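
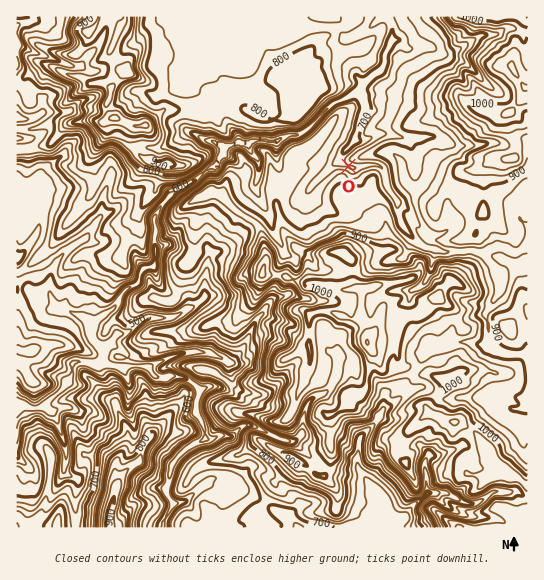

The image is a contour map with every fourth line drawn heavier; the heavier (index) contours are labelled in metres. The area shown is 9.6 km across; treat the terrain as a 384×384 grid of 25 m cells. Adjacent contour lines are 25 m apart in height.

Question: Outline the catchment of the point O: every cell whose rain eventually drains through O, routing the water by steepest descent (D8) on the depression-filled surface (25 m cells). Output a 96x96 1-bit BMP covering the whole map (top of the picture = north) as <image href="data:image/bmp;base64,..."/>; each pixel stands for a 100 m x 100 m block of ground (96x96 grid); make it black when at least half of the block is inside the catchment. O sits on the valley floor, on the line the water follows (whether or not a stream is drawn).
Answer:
<image width="96" height="96" href="data:image/bmp;base64,Qk2+BAAAAAAAAD4AAAAoAAAAYAAAAGAAAAABAAEAAAAAAIAEAAATCwAAEwsAAAIAAAAAAAAA////AAAAAAAAAAAAAAAAAAAAAAAAAAAAAAAAAAAAAAAAAAAAAAAAAAAAAAAAAAAAAAAAAAAAAAAAAAAAAAAAAAAAAAAAAAAAAAAAAAAAAAAAAAAAAAAAAAAAAAAAAAAAAAAAAAAAAAAAAAAAAAAAAAAAAAEAAAAAAAAAAAAAAAMAAAAAAAAAAAAAAA8AAAAAAAAAAAAAAB8AAAAAAAAAAAAAAD8AAAAAAAAAAAAAAH8AAAAAAAAAAAAAAH8AAAAAAAAAAAAAAP8AAAAAAAAAAAAAAf8AAAAAAAAAAAAAA/8AAAAAAAAAAAAAB/8AAAAAAAAAAAAAD/8AAAAAAAAAAAAA//8AAAAAAAAAAAAD//8AAAAAAAAAAAAH//8AAAAAAAAAAAAD//8AAAAAAAAAAAAB//8AAAAAAAAAAAAB//8AAAAAAAAAAAAA//8AAAAAAAAAAAAA//8AAAAAAAAAAAAD//8AAAAAAAAAAAA///8AAAAAAAAAAAD///8AAAAAAAAAAAH///8AAAAAAAAAAAH///8AAAAAAAAAAAH///8AAAAAAAAAAD////8AAAAAAAAAAD////8AAAAAAAAAAD////8AAAAAAAAAAH////8AAAAAAAAAAH////8AAAAAAAAAAH////8AAAAAAAAAAH////8AAAAAAAAAAH////8AAAAAAAAAAH////8AAAAAAAAAAH////8AAAAAAAAAAH////8AAAAAAAAAAf////8AAAAAAAAAAf////8AAAAAAAAAAf////8AAAAAAAAAAf////8AAAAAAAAAAf////8AAAAAAAAAAf////8AAAAAAAAAAf////8AAAAAAAAAAP////8AAAAAAAAAAH////8AAAAAAAAAAH////8AAAAAAAAAAH////8AAAAAAAAAAH////8AAAAAAAAAAH////8AAAAAAAAAAP////8AAAAAAAAAAf////8AAAAAAAAAA/////8AAAAAAAAAB//x//8AAAAAAAAAB//g//8AAAAAAAAAB//Af/8AAAAAAAAAB/+AP/8AAAAAAAAAB/+AP/8AAAAAAAAAB/+AH/8AAAAAAAAAA/8AA/8AAAAAAAAAA/8AAH8AAAAAAAAAAH8AAAcAAAAAAAAAAAAAAAMAAAAAAAAAAAAAAAMAAAAAAAAAAAAAAAMAAAAAAAAAAAAAAAcAAAAAAAAAAAAAAAcAAAAAAAAAAAAAAAcAAAAAAAAAAAAAAAcAAAAAAAAAAAAAAAcAAAAAAAAAAAAAAAcAAAAAAAAAAAAAAAMAAAAAAAAAAAAAAAEAAAAAAAAAAAAAAAEAAAAAAAAAAAAAAAAAAAAAAAAAAAAAAAAAAAAAAAAAAAAAAAAAAAAAAAAAAAAAAAAAAAAAAAAAAAAAAAAAAAAAAAAAAAAAAAAAAAAAAAAAAAAAAAAAAAAAAAAAAAAAAAAAAAAAAAAAAAAAAAAAAAAAAAAAAAAAAAAAAAAAAAAAAAAAAAAAAAAAAAAAAAAAAAAAAAAAAAAAAAAAAAAAAAAAAAAAAAAAAAA="/>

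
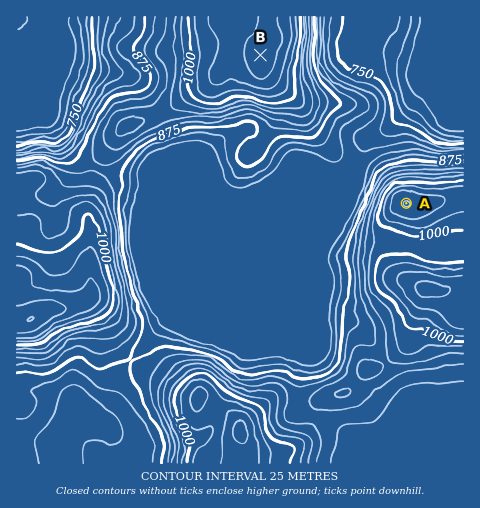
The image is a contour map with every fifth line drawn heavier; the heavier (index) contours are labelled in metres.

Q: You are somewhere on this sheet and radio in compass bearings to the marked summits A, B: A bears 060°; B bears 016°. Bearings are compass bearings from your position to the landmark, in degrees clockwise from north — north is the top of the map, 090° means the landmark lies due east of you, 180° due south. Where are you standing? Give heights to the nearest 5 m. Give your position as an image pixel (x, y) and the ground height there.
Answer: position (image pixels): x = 181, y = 334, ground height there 820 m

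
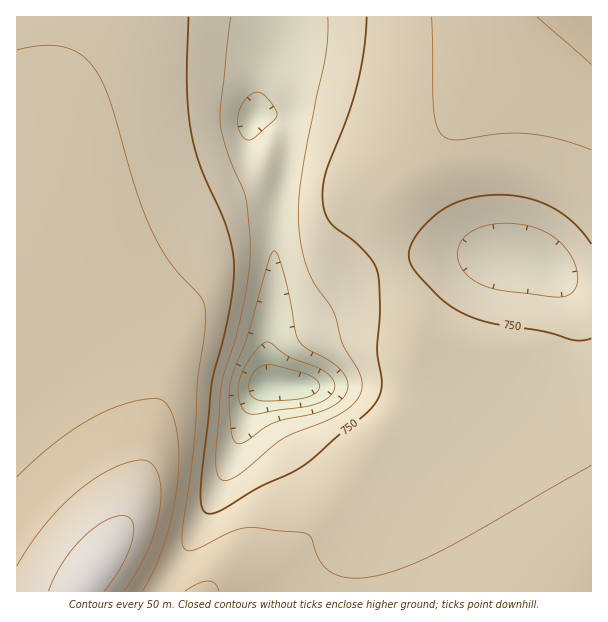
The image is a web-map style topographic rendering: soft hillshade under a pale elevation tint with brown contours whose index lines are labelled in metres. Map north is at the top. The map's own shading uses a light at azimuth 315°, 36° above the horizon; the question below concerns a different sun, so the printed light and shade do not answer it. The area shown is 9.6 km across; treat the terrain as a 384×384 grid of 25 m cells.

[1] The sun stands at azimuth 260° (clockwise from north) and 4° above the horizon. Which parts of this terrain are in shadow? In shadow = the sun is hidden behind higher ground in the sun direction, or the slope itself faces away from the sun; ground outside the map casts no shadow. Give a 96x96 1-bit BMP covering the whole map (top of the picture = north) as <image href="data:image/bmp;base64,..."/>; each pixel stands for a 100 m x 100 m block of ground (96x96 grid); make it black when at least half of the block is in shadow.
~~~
<image width="96" height="96" href="data:image/bmp;base64,Qk2+BAAAAAAAAD4AAAAoAAAAYAAAAGAAAAABAAEAAAAAAIAEAAATCwAAEwsAAAIAAAAAAAAA////AAAAAAAAA/4AAAAAAAAAAAAAAf/AAAAAAAAAAAAAAf/4AAAAAAAAAAAAAP/+AAAAAAAAAAAAAP//AAAAAAAAAAAAAH//wAAAAAAAAAAAAH//4AAAAAAAAAAAAD//8AAAAAAAAAAAAB///AAAAAAAAAAAAB///gAAAAAAAAAAAA///wAAAAAAAAAAAA///4AAAAAAAAAAAAf//8AAAAAAAAAAAAf//+AAAAAAAAAAAAf///AAAAAAAAAAAAP///AAAAAAAAAAAAP///gAAAAAAAAAAAP///wAAAAAAAAAAAH///wAAAAAAAAAAAH///wAAAAAAAAAAAH///4AAAAAAAAAAAD///4AAAAAAAAAAAD///4AAAAAAAAAAAD///8AAAAAAAAAAAD///8AAAAAAAAAAAB///8AAAAAAAAAAAB///+AAAAAAAAAAAB////AAAAAAAAAAAA////gAAAAAAAAAAA////wAAAAAAAAAAA////4AAAAAAAAAAAf///8AAAAAAAAAAAf///+AAAAAAAAAAAf///+AAAAAAAAAAAf///+AAAAAAAAAAAP///+AAAAAAAAAAAP///8AAAAAAAAAAAP///8AAAAAAAAAAAH///4AAAAAAAAAAAH///gAAAAAAAAAAAD///gAAAAAAAAAAAD///AAAAAAAAAAAAB//+AAAAAAAAAAAAB//+AAAAAAAAAAAAB//+AAAAAAAAAAAAA//+AAAAAAAAAAAAA//+AAAAAAAAAAAAA//+AAAAAAAAAAAAAf/8AAAAAAAAAAAAAf/8AAAAAAAAAAAAAf/8AAAPAAAAAAAAAf/8AAAfgAAAAAAAAP/8AAAfwAAAAAAAAP/4AAAfwAAAAAAAAP/4AAAfwAAAAAAAAP/4AAAfgAAAAAAAAP/4AAAPAAAAAAAAAP/4AAAMAAAAAAAAAP/wAAAAAAAAAAAAAP/wAAAAAAAAAAAAAP/wAAAAAAAAAAAAAP/wAAAAAAAAAAAAAP/wAAAAAAAAAAAAAf/wAAAAAAAAAAAAAf/gAAAAAAAAAAAAAf/gAAAAAAAAAAAAAf/gAAAAAAAAAAAAAf/gAAAAAAAAAAAAA//gAAAAAAAAAAAAA/zAAAAAAAAAAAAAB/zgAAAAAAAAAAAAB/zgAAAAAAAAAAAAB/xgAAAAAAAAAAAAD/5gAAAAAAAAAAAAD/5gAAAAAAAAAAAAD/4AAAAAAAAAAAAAH/8AAAAAAAAAAAAAH/+AAAAAAAAAAAAAH/+AAAAAAAAAAAAAH/+AAAAAAAAAAAAAH/+AAAAAAAAAAAAAH/+AAAAAAAAAAAAAH/8AAAAAAAAAAAAAH/8AAAAAAAAAAAAAH/8AAAAAAAAAAAAAH/8AAAAAAAAAAAAAH/4AAAAAAAAAAAAAH/4AAAAAAAAAAAAAD/4AAAAAAAAAAAAAD/4AAAAAAAAAAAAAD/4AAAAAAAAAAAAAD/4AAAAAAAAAAAAAB/4AAAAAAAAAAAAAB/4AAAAAAAAAAAAAB/wAAAAAAAAAAAAAA/gAAAAAAAAA="/>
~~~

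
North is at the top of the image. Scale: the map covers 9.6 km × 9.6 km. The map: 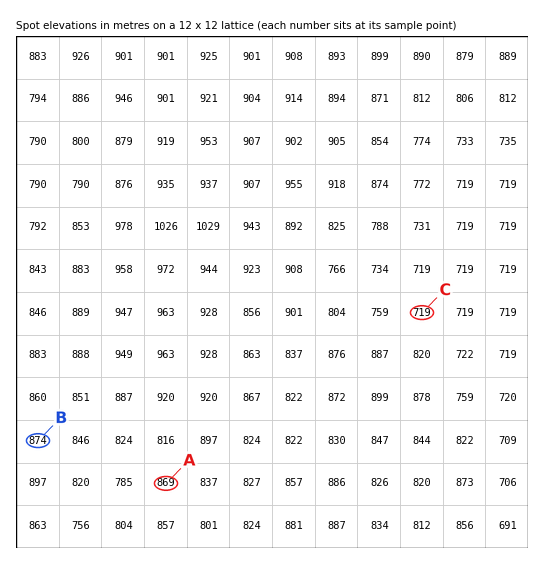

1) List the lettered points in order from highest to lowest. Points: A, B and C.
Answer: B A C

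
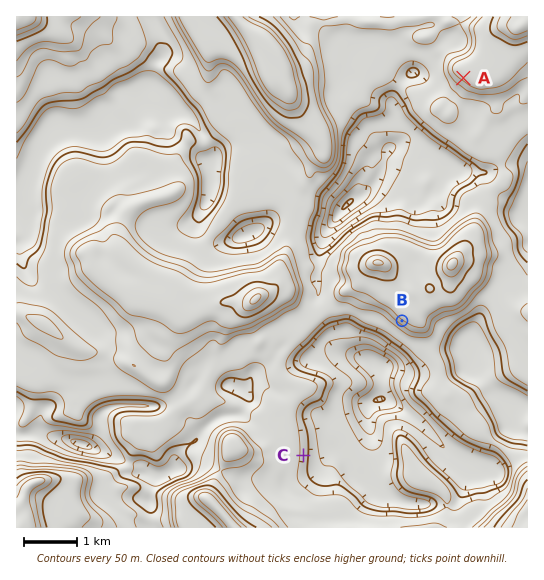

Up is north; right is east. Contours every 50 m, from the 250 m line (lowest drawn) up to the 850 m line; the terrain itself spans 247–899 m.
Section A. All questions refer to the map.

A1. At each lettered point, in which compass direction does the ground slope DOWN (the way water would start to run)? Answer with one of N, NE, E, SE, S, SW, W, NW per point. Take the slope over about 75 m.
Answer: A SW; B SW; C E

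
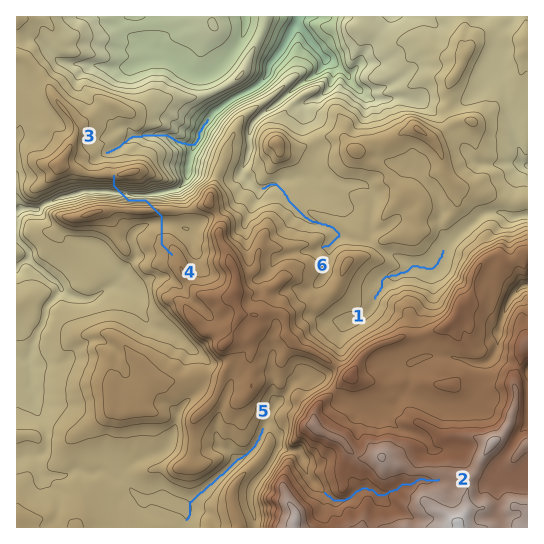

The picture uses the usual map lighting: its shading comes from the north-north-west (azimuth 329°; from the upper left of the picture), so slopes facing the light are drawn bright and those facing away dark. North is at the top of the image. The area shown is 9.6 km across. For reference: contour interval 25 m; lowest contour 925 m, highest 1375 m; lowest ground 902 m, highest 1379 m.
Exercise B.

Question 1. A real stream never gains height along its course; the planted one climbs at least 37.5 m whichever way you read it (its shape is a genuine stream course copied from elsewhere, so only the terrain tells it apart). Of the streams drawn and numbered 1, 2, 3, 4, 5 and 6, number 4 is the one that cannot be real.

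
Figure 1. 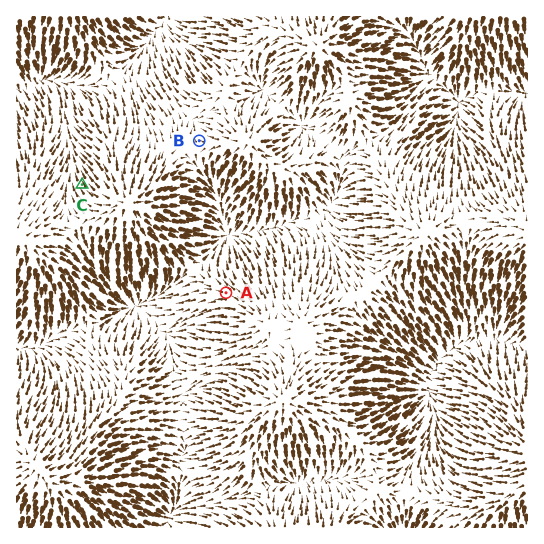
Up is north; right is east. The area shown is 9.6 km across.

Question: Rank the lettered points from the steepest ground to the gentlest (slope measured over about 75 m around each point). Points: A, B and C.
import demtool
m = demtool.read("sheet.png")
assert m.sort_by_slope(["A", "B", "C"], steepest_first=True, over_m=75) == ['C', 'A', 'B']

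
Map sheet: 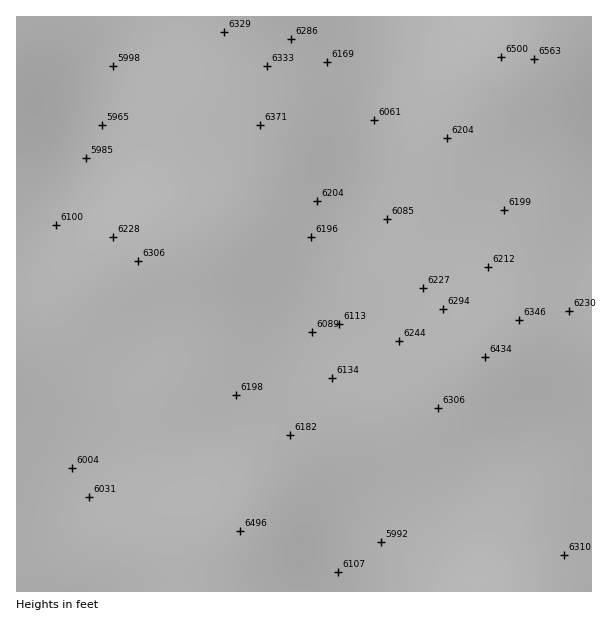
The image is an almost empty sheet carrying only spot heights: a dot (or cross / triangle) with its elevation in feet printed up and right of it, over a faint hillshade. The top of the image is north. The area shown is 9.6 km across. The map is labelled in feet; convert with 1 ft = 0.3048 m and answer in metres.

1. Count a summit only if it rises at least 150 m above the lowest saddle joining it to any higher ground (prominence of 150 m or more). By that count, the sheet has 1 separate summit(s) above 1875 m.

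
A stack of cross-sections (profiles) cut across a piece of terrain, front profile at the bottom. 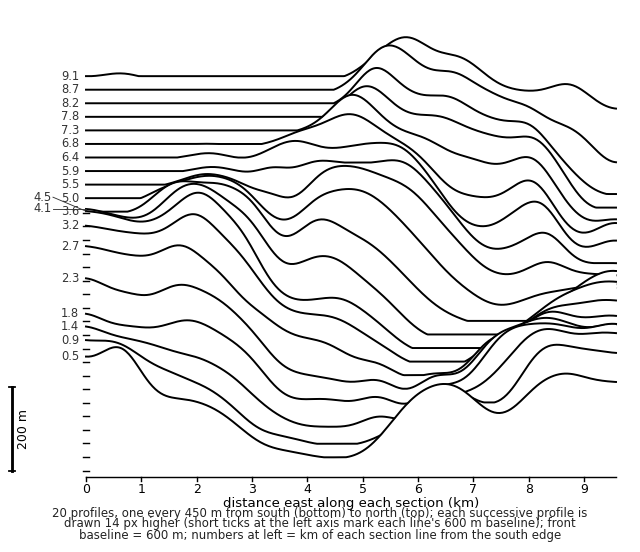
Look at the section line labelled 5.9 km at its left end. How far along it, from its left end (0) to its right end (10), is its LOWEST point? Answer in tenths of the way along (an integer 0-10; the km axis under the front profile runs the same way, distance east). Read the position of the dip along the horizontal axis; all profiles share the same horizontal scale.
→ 10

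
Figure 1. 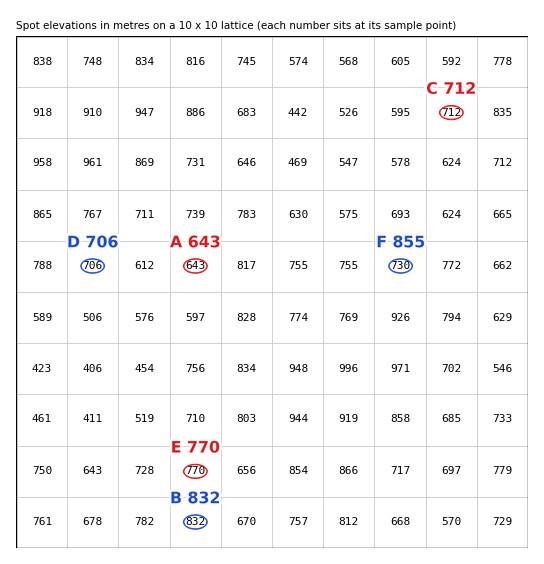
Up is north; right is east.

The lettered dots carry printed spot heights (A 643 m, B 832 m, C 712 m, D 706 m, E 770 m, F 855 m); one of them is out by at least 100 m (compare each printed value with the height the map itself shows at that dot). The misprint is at F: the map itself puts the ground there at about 730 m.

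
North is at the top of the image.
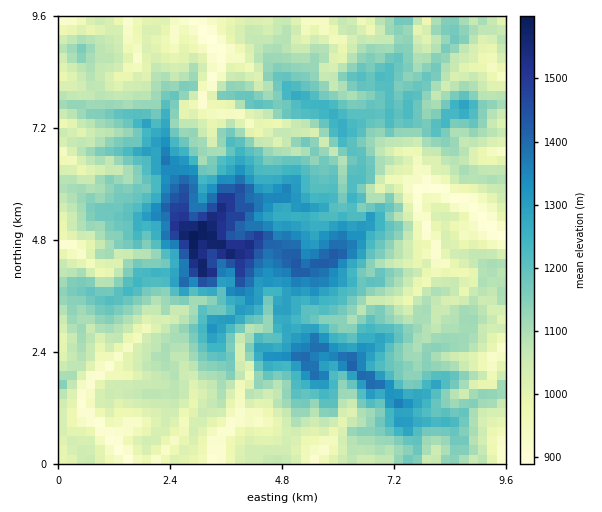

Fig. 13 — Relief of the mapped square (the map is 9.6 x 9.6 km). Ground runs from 890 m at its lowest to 1620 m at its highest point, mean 1130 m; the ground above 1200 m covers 24.5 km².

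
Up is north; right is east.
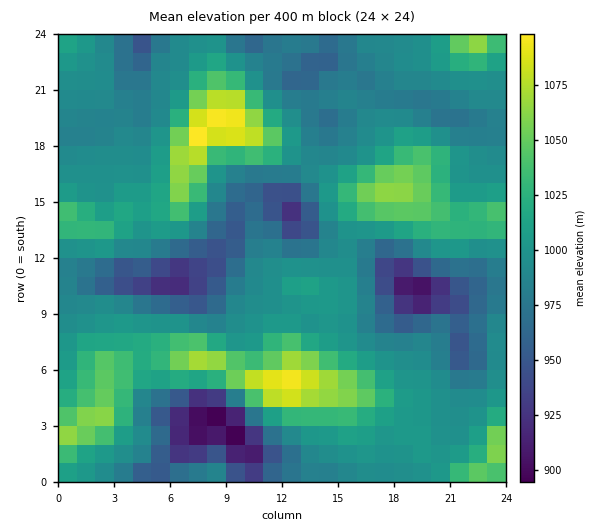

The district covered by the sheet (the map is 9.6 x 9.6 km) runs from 890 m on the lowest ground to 1105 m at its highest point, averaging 995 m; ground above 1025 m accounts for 17.5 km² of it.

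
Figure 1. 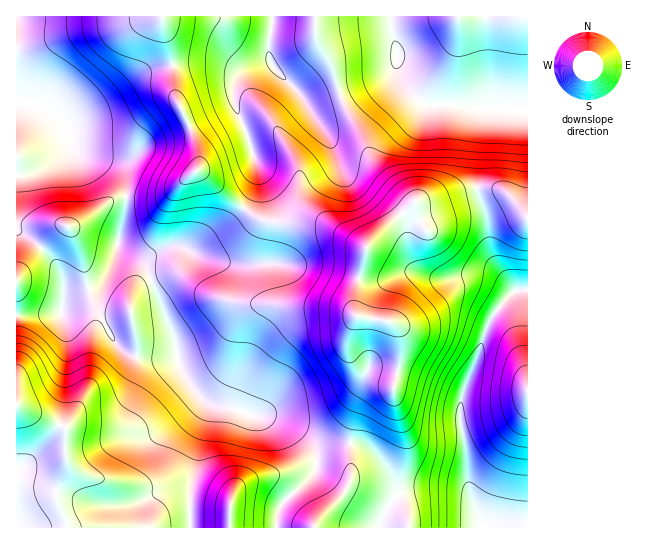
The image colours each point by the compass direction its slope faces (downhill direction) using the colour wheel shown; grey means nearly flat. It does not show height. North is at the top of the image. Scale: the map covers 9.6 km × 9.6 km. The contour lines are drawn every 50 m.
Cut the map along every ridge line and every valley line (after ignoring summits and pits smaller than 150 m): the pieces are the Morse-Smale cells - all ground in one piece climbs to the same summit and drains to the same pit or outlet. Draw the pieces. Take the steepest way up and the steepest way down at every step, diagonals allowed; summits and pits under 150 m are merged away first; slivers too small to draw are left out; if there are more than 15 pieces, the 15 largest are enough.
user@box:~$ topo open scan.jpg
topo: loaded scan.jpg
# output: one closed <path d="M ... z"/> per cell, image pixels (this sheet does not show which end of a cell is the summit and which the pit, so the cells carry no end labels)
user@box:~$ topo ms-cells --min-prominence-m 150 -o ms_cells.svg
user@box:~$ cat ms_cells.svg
<path d="M162 16l-146 1 0 298 43-2 6-8 10-2 15 0 7 7 20 36 9 7 23 6 28-2 7 18 21 26 14 6 18 2 16 7 18 1 24 12 17 16 4 9 0 15-3 5-32 31-4 10 0 12 37 1 3-7 24-24 8-14 2-46 9-35 13-13 20-1 2-2 6-33-1-20-3-6-7-6-29-4-6-4 0-18 12-46-5-5-40-20-45-1-15-3-23-15-30-28-12-7 2-17-7-22-17-37-3-36-9-32z"/><path d="M527 16l-364 0 0 10 9 32 3 36 17 37 7 22-2 17 12 7 30 28 23 15 15 3 45 1 19 8 25 16 11-13 38-34 18 0 34-12 34 0 5 3 22 23z"/><path d="M495 188l-21 0-41 13-18 0-38 34-9 10-13 50 0 18 6 4 29 4 7 6 4 12-1 23-5 24-2 2-20 1-13 13-9 35-2 46-8 14-24 24-2 4 0 3 170-1-8-13-8-24-2-36-7-33 0-15 7-24 8-16 17-49 22-25 14-2 0-73-22-25z"/><path d="M90 303l-15 0-10 2-6 8-43 4 0 88 18 10 31 12 2 39-11 24 0 9 9 19 2 9 82 1 14-12 10-4 57-1 0 17 47 0 0-13 4-10 32-31 3-5 0-15-7-13-14-12-24-12-18-1-16-7-18-2-14-6-21-26-7-18-28 2-23-6-9-7-20-36z"/><path d="M527 291l-13 1-22 25-17 49-8 16-7 24 0 15 7 33 2 36 8 24 9 14 42-1z"/><path d="M18 405l-2 1 0 121 50 1-1-10-9-19 0-9 11-24-2-39-31-12z"/><path d="M230 511l-57 1-10 4-14 11 80 1z"/>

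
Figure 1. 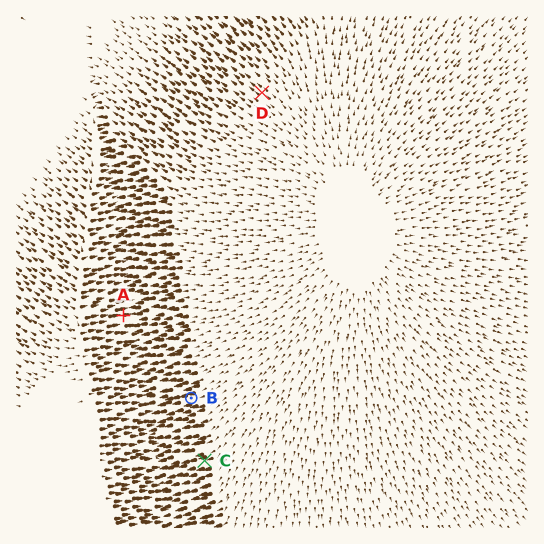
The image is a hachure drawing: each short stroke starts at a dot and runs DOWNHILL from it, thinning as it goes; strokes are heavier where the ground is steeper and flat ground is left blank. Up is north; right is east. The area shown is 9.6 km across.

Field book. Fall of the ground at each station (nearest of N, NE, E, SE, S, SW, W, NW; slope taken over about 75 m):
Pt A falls E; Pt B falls W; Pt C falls W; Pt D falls NW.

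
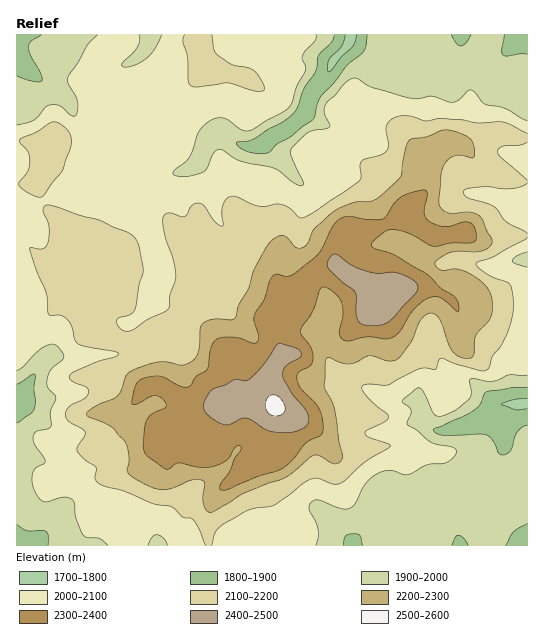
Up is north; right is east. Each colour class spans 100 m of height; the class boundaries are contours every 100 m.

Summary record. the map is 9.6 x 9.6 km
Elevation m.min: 1780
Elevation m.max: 2530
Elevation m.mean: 2110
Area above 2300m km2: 11.9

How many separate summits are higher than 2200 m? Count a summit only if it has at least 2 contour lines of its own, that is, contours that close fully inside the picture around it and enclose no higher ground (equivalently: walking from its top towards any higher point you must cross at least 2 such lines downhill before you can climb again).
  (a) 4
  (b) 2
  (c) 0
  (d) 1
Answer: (d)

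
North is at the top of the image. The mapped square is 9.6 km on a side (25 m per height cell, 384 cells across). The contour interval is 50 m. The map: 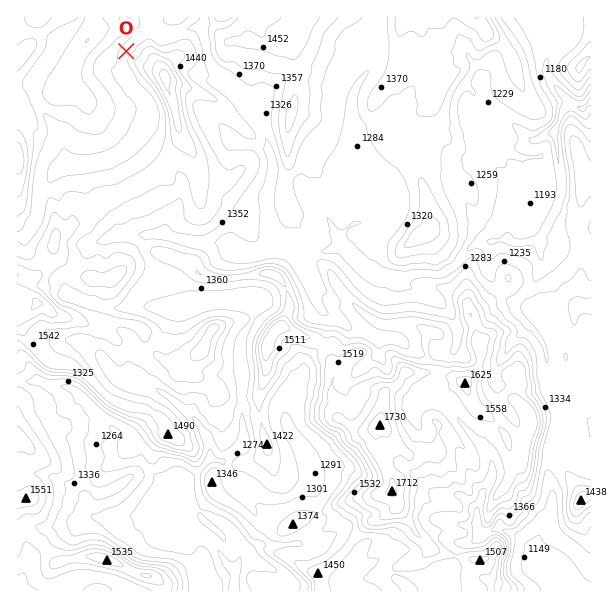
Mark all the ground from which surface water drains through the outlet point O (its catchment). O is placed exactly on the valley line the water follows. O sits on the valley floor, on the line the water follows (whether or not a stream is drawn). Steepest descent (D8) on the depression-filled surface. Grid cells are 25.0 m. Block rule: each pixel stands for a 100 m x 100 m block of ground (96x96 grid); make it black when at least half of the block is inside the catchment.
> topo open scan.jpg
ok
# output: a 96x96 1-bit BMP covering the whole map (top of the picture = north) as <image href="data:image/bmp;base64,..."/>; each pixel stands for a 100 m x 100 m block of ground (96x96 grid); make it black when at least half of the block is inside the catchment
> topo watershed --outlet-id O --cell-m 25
<image width="96" height="96" href="data:image/bmp;base64,Qk2+BAAAAAAAAD4AAAAoAAAAYAAAAGAAAAABAAEAAAAAAIAEAAATCwAAEwsAAAIAAAAAAAAA////AAAAAAAAAAAAAAAAAAAAAAAAAAAAAAAAAAAAAAAAAAAAAAAAAAAAAAAAAAAAAAAAAAAAAAAAAAAAAAAAAAAAAAAAAAAAAAAAAAAAAAAAAAAAAAAAAAAAAAAAAAAAAAAAAAAAAAAAAAAAAAAAAAAAAAAAAAAAAAAAAAAAAAAAAAAAAAAAAAAAAAAAAAAAAAAAAAAAAAAAAAAAAAAAAAAAAAAAAAAAAAAAAAAAAAAAAAAAAAAAAAAAAAAAAAAAAAAAAAAAAAAAAAAAAAAAAAAAAAAAAAAAAAAAAAAAAAAAAAAAAAAAAAAAAAAAAAAAAAAAAAAAAAAAAAAAAAAAAAAAAAAAAAAAAAAAAAAAAAAAAAAAAAAAAAAAAAAAAAAAAAAAAAAAAAAAAAAAAAAAAAAAAAAAAAAAAAAAAAAAAAAAAAAAAAAAAAAAAAAAAAAAAAAAAAAAAAAAAAAAAAAAAAAAAAAAAAAAAAAAAAAAAAAAAAAAAAAAAAAAAAAAAAAAAAAAAAAAAAAAAAAAAAAAAAAAAAAAAAAAAAAAAAAAAAAAAAAAAAAAAAAAAAAAAAAAAAAAAAAAAAAAAAAAAAAAAAAAAAAAAAAAAAAAAAAAAAAAAAAAAAAAAAAAAAAAAAAAAAAAAAAAAAAAAAAAAAAAAAAAAAAAAAAAAAAAAAAAAAAAAAAAAAAAAAAAAAAAAAAAAAAAAAAAAAAAAAAAAAAAAAAAAAAAAAAAAAAAAAAAAAAAAAAAAAAAAAAAAAAAAAAAAAAAAAAAAAAAAAAAAAAAAAAAAAAAAAAAAAAAAAAAAAAAAAAAAAAAAAAAAAAAAAAAAAAAAAAAAABgAAAAAAAAAAAAAADwAAAAAAAAAAAAAADwAAAAAAAAAAAAAAD4AAAAAAAAAAAAAAD8AAAAAAAAAAAAAAD8AAAAAAAAAAAAAAD8AAAAAAAAAAAAAAD+AAAAAAAAAAAAAAD/gAAAAAAAAAAAAAD/wAAAAAAAAAAAAAD/4AAAAAAAAAAAAAD/8AAAAAAAAAAAAAD//AAAAAAAAAAAAAD//gAAAAAAAAAAAAD//4AAAAAAAAAAAAD//+AAAAAAAAAAAAD///gAAAAAAAAAAAD///4AAAAAAAAAAAD///8AAAAAAAAAAAD///+AAAAAAAAAAAD///+AAAAAAAAAAAD////AAAAAAAAAAAD////gAAAAAAAAAAD////wAAAAAAAAAAD////gAAAAAAAAAAD////gAAAAAAAAAAD////gAAAAAAAAAAD////gAAAAAAAAAAD////AAAAAAAAAAAD////AAAAAAAAAAAD////AAAAAAAAAAAD///+AAAAAAAAAAAD///+AAAAAAAAAAAD///+AAAAAAAAAAAD///8AAAAAAAAAAAD///wAAAAAAAAAAAD///AAAAAAAAAAAAD//+AAAAAAAAAAAAD//8AAAAAAAAAAAAD//4AAAAAAAAAAAAD//wAAAAAAAAAAAAD//gAAAAAAAAAAAAD/+AAAAAAAAAAAAAD/+AAAAAAAAAAAAAA="/>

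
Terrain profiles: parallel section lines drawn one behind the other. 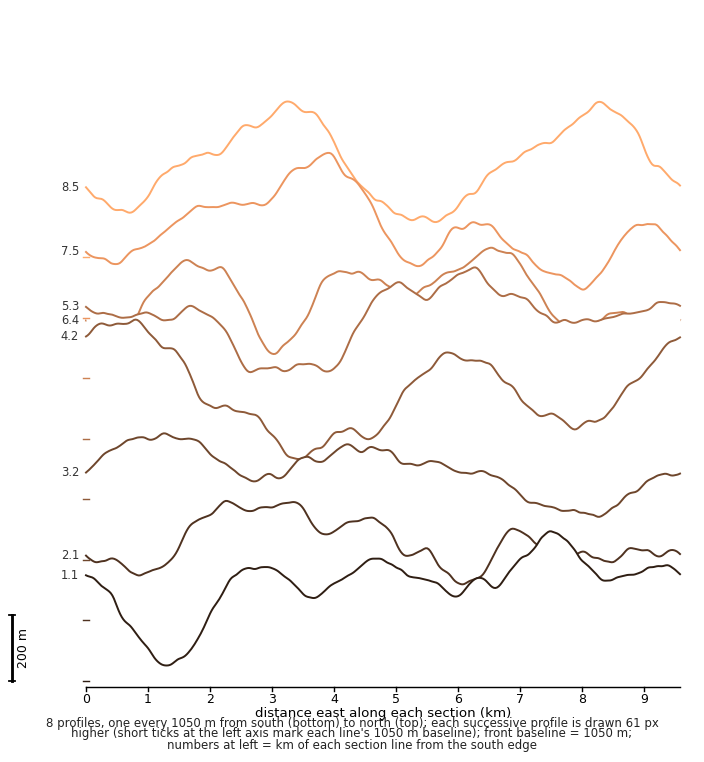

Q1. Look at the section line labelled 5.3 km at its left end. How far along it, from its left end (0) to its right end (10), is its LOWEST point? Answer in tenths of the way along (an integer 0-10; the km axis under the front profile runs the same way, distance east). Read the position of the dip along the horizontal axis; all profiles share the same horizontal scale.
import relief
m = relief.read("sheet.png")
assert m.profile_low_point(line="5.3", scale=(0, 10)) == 3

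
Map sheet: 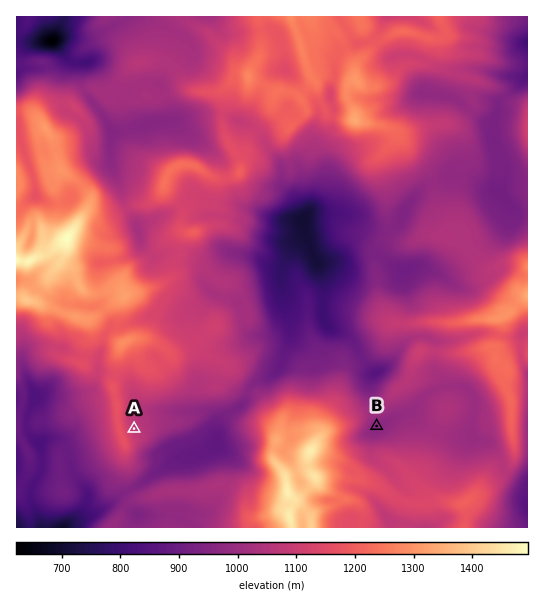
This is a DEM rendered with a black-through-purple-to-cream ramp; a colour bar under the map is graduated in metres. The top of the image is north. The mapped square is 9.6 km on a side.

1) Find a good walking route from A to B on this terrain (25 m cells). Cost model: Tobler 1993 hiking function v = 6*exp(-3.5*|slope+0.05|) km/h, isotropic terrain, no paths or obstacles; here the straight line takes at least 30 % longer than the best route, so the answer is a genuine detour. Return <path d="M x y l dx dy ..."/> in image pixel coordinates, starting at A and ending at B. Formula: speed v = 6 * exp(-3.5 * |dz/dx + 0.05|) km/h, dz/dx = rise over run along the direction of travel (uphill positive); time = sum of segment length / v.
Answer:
<path d="M134 429l8-8 8-4 4-4 16-8 56 0 21-11 2 0 5-3 15 0 18-9 51 0 5 3 27 26 5 11 0 1 2 3"/>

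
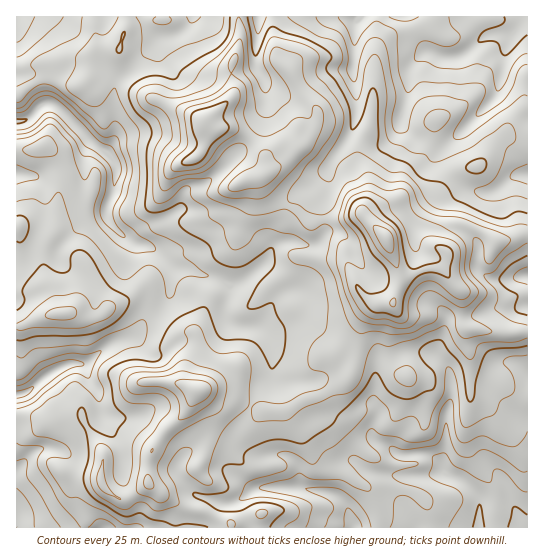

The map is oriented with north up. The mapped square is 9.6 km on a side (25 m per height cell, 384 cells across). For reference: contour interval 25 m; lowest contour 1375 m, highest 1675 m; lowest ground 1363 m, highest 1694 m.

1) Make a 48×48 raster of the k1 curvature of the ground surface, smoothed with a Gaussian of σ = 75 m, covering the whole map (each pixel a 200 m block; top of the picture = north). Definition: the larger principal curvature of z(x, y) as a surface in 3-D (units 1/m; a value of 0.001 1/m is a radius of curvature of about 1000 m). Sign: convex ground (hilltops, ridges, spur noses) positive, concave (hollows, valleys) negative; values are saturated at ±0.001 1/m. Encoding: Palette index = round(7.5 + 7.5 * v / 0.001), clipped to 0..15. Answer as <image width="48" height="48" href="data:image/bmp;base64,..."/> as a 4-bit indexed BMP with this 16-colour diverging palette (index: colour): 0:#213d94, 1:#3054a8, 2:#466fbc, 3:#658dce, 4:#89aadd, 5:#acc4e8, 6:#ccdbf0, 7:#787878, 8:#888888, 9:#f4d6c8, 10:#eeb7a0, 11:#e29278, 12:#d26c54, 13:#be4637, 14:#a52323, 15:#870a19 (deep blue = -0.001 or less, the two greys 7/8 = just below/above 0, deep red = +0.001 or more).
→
<image width="48" height="48" href="data:image/bmp;base64,Qk32BAAAAAAAAHYAAAAoAAAAMAAAADAAAAABAAQAAAAAAIAEAAATCwAAEwsAABAAAAAAAAAAlD0hAKhUMAC8b0YAzo1lAN2qiQDoxKwA8NvMAHh4eACIiIgAyNb0AKC37gB4kuIAVGzSADdGvgAjI6UAGQqHAIiYeclZtoiYeJ3rq3iYiZd8mIeZeIeZeGeIipl7yJqazcqc//7KmoebmIiZiIeqiHiIqZrP6Y3bmYeJu8y7qoerh4mZmpepeYh4yK38vu+3ebuoeIh4h3q6iaqqqpe4ipmK2a/Ve/mJncmaiIl5q8ypiIiXeIqni3muyY7XevdYzXeKzdyaupmImaqmeKqHm3jLl23oefl3nZeJiIiLh3ebuJqXiqh4qqiIh47Ziu13iqiIh3eqeIiqh5mJjKeJqZuqmKyIia+niJeJmImpiIiHma3LnaiamImqmLl4h3z6h5h4mYmImZl4qonajbmZh8ypmbd4h3ivuImImamHiImZiojJfMmYeLzKibmaqHZq6qmZmqq6mJl3eZiretmIiHa8qriKynZ63smYiHiauqqHiamcmemImcmKzJmK3///7uqZd3eIiK2YirurieiJmOtnm5vM3dzLmamqh4iId4yomrqaeOmJmLuod2qpqWWMl4q7mIiJmIqomal5iOlniLibmamImIiKqZiamHeImYmniIh2iehniLd4iJl4h3mYq3eJmHeIiJiniYh2i7mry9qIiaqIiIiaund4d3eId4moerqIjN7u/87t3M3KiIiJqoeIh4iIiIm7jP3LjLh6iWi83JnMqIiIipiamImYeIm977eZbLd5eHiJipiruYl3iaiJqIiHd4vrv6Vontu6qpmZiImXmpmImZh4moh3d4/HbudXz/24m4ipiJuGeamIiIiIial3Zq+HbN687neXeIineKp3iamIiJmZh4qImdyIf7rLzFjoeJiXirmKqZiIiJqph4q6qdiJz5aJ3In5eLiYiqiqd4iId4mpl3mIaMiJ/4i93KfdytiKiJqneZqZmYiph3iKh4eO/pipmZz93dmJl5t6qZmaqYiZiImqqav/24iqvO2XmrmJh6p8u7mHiIiImZmYms78h4uompd2ipmJmKuJud2WiZmYmYiIh57rqrpneId4mZmJmJ6XqK+3mt/amoiIh5vKm9qIiId3mIh5mY+oqI72eZv+zJeId5ireMmJmZmYiIiJqp/GiIv/y5ibrMqHZ5eqd7doqruod6mZuqyXmZrP/ph3qpy4iIipeJl3iaupme26y4louZqIz7ZnupnMmImoiIiYiIqpid7synm5mIh3vNqbuKmbuYi7l5iah4mpmWbvl3zYh3d3vL3bd3mpupi9hnqal3mqmJfPiK6oiYiL7bqGd3iZyqivhnmryoibueh4etuIm73uy/+oh4iKyZmfqImZrLiIu/xmvsqJve2oh377mIisqZifqYmYiLuHrL/+7LiIq6l2h2n8l4nJiZefqIiYiIuXnYiZiaiHiZh4mYrpd6y4iYaut3iYiJmnnrupiJiJmId4ir36i9qqmaiut3iXd5mYnXmaqqmbmHeIiIr8nMm93MmtuId4iImXi2iIh5qbqHeIh3b/jNupiricuIiKupiYeniId5p7yIiIiHX/jMeIebiLq6qamah4eHiId6t5ybzLiHf/ereIeJV7mIqph4qqmA=="/>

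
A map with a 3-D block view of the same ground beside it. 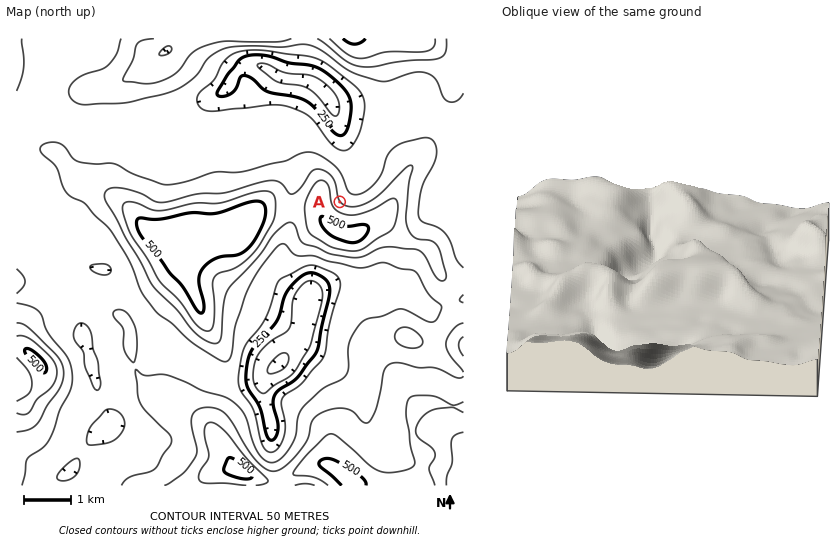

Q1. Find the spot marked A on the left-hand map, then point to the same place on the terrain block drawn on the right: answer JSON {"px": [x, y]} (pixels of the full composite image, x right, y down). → {"px": [597, 291]}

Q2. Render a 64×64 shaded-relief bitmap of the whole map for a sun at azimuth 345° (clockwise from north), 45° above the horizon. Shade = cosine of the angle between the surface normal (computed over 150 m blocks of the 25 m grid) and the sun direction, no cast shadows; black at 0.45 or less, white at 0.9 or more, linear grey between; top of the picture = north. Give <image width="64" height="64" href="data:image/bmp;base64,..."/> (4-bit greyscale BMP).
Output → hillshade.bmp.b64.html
<image width="64" height="64" href="data:image/bmp;base64,Qk12CAAAAAAAAHYAAAAoAAAAQAAAAEAAAAABAAQAAAAAAAAIAAATCwAAEwsAABAAAAAAAAAAAAAAABEREQAiIiIAMzMzAERERABVVVUAZmZmAHd3dwCIiIgAmZmZAKqqqgC7u7sAzMzMAN3d3QDu7u4A////AIiHiau6qZmavMzLuql2QyI0eap0ISNXiZmqu7u6qYd3iId4iqqpmZq7vLu7uphlVWebzKhTNGeZqqu7u7qYd3eIh3d4mqmZmZqqq7u7upmJq7ze3Kh3iaqru7u7qph2d4iHd2eJqqmZmZmaq7u7qaq7vN3dy6qqqqqqqqqZh3d4h3d3d3mqqqmZmZmqqqmZqqqr3c3dy7qqqpmZmZmYiId3d3d3eKu7uqmZmZmZmJmqqZrdzM3MuqqpmZiImZmYh2ZneId4mru6qZmZmYiJqqqYicy7u7u6qqqZiImZmZh2ZVZ4iHeImqqpmYiIiJq7qZh4q6qqqqqZqpmIiZmIh3ZVVWeIh3eImZmYiIiJqrupmHiZmqqqqqmZmZmZiId2ZmVVZ4iHd3eIiIh3eJq7uqmYeIiZq7u7qpmZmZmIh3dmdlVWeIiHd3eIh3d4m8zLqpmJiImrzMu6mZmZmZiIh3eYdUVoiIiHd4iIiIibzMu6qpqZmqu7u7qpmZmZmYiImbqFM1eImZh3iJmZmaq7u6qqq7u7uru7qqqqmZmZmZmqu5YzRoiZmYiJmqqqqqqqmZqs3u3Lq7uqqaqZmaqqqqu6l1NGiJmZmZmau6qqqqmIeJve/tu6u6qpmamqq7uqqpiHZVaJmZmZmZqqqqmZmYdmis3u7LqqqpmZqqqqu6qqdmd3Z4iZmImZmamZmZmIdlVom83dy6qpmZmqqqqqqphVeZmIiImZiImZmZmZiHd2RFZ5q83cqZmZmaqqqqqphmebuqmYiImYiImZmIh2ZmZDRWeJvdypmZmZmpmImZh2iru7qpmYiZmIiJmIh2VWdkM0Vniry6mZmZmZh3eJmIi8y7qZmZmZmZiIiIh2RFZ3UyJFZ5q6qZmpmZmHeJmaqszLqYiJmJmZmIiIiGQ0VndkMjRXirqpmaqqqZmaqqu8y6qYh3iIiImZiIiHVEVmd3ZDRFeKu6qZqqqru7u7u7y7qYiHd3iIiZmYiHZUVmZ3h2VFZ4q7upmaqru8u6qqvLupmIh3eImZmZiHZVZ2ZneIdlZnibu6qZqqqruqmZq7qqmYiHeImZmZiHZVZ4dmd4iHZWZ5q7upmZmaqpmYmaqZmZiIiJmamZmHZVV4iHZniIdlVWiau6qZmZmZmYh3iYiIiIiJmqqpmHZUVoiIdmZ4iHVERnmqqpmZmZmYh2ZniIiJmZmqqqqYdlVniIh2VWeIdkIkVomZmImZmYiHZmeJmZmZmqqqqZh2ZniId2ZURnd3UhI0V4iIiIiIiId3iJmZmaqpmZmZh3Z3iIh2VUM0VndkERJFZnd4iId4d4iZmZmqqpmIiIiHZniIh2VVQyI1Z3UyIjNERWd3dmd4iZmZmZqZmId3d3ZmeIiHdlVUIRNnd1MzIRESNWZmZniImZmZmZmIh3d3ZVZ3iIh3ZmUxEld3VDMhEAEjRWZniZiYmIiIiIiIiHZVZ3iIiIh3d1MRNndkMzMzMiI1Z4mqqZiYiIh4iIiIdlZ4iIiIiIiIdTEkZ3ZEVnd1Q0VomrupmZmYh3eIiId2aJqqmZmZmZiHUyNXh2Z4mql1VWibu6mZmZmIiIiId2eJu8y7qqqqmZhkRFeIiJq8y6h2Z5qqqZmZmYiIiId2eKvN3t3MzMy6qYZWd4mZq83ty5dmeZmZmZmZmIiIh3eKvM3u7u3d3dzLqHeJmambze7tuXZ4iZmZmZmIiIiIiKvMzN7u7t3e7u3Kh5qqqYm83u3bhmeImZmZiIiIiImavMzLvN3d3d3u7typm7u6h5q83dynZ4iZmZiIiIiImqu8zLqqu8zMzN3u7cqrzMuXiaq83LhniJmZiIiIiZmau7u7qqmqq7u7vM3dy6q8zKmJmqvMuWZ4iYiIiIiZmaqqqqqpmZmqqqqqu8zLqqvNypmZmru6dmiIiIiIiJmZqqqpmZmZmZmZmZmqq7uqq8zKqZmZqrqXZ4iIiIiImZmZqpmZmZmZmpmZmZmaqqqru7uqmZmaq6l3iIiIiImZmZmZmZmZmZmZmZmZmZmZmqq6q7upmaq7upiIiJmZmZmZmZmZmZmZmImZmZmZmZmZqqqry7qqqru7qYiImZmZmZmZmZmZmZmYiZmZmZmZmpmZmqvLuqqqqqqpmJmZmZmZmZmZmZmZmZiJmZmZmZmZmaqqq7u6mZmaqqmZmZmZmZmZmZmZmZmZmZmZmZmZmZmZqqqru6qZmJmZmZmZmZmZmYiIiIiIiJmZmaqqqqqpmZqqqquqqpmIiJmZmYiJmZmYiIiIiHeIiZmZq7u6qqqqqru6qqqqmYiIiZmIiIiZmYiHdmZmZnd4iIiazMuqq8zMy7qZmZmYiIiJmYiIiJmZmIdmVVVVVWZ3d3iry6q7zd3Muph3iIiIiIiZiHeImZmZmYd3ZmVURVZmVWi7qqvM3MupdmZneIiIiIiIiIiZmZmquqmHd2VURVVURYqqq7u6qYdlRVZnd4iIiIiIiImZmau7u6mIiHZVVmVEaau6qYd2ZURERFVmZ3d3iIiIiZmZmqq7upmZmHZmZlRXmql2VDMzMzMiNEVVVVZ3iIiJmZmZmaq7qZmpmGZmVEVmVEMyIiMzIiIzRDMzNFeIiImZmZmZmaqpiJmYdVVDIQAAABIzMzMjNEREMyIjV4iIiZqqmZmZqqqYiZh1QyIAAAAAAjRDMzRVVVVEREVXiIiImqqpmZmaqqmIiIZCEQAAAAABI0MzRWZmZmVVZmeI"/>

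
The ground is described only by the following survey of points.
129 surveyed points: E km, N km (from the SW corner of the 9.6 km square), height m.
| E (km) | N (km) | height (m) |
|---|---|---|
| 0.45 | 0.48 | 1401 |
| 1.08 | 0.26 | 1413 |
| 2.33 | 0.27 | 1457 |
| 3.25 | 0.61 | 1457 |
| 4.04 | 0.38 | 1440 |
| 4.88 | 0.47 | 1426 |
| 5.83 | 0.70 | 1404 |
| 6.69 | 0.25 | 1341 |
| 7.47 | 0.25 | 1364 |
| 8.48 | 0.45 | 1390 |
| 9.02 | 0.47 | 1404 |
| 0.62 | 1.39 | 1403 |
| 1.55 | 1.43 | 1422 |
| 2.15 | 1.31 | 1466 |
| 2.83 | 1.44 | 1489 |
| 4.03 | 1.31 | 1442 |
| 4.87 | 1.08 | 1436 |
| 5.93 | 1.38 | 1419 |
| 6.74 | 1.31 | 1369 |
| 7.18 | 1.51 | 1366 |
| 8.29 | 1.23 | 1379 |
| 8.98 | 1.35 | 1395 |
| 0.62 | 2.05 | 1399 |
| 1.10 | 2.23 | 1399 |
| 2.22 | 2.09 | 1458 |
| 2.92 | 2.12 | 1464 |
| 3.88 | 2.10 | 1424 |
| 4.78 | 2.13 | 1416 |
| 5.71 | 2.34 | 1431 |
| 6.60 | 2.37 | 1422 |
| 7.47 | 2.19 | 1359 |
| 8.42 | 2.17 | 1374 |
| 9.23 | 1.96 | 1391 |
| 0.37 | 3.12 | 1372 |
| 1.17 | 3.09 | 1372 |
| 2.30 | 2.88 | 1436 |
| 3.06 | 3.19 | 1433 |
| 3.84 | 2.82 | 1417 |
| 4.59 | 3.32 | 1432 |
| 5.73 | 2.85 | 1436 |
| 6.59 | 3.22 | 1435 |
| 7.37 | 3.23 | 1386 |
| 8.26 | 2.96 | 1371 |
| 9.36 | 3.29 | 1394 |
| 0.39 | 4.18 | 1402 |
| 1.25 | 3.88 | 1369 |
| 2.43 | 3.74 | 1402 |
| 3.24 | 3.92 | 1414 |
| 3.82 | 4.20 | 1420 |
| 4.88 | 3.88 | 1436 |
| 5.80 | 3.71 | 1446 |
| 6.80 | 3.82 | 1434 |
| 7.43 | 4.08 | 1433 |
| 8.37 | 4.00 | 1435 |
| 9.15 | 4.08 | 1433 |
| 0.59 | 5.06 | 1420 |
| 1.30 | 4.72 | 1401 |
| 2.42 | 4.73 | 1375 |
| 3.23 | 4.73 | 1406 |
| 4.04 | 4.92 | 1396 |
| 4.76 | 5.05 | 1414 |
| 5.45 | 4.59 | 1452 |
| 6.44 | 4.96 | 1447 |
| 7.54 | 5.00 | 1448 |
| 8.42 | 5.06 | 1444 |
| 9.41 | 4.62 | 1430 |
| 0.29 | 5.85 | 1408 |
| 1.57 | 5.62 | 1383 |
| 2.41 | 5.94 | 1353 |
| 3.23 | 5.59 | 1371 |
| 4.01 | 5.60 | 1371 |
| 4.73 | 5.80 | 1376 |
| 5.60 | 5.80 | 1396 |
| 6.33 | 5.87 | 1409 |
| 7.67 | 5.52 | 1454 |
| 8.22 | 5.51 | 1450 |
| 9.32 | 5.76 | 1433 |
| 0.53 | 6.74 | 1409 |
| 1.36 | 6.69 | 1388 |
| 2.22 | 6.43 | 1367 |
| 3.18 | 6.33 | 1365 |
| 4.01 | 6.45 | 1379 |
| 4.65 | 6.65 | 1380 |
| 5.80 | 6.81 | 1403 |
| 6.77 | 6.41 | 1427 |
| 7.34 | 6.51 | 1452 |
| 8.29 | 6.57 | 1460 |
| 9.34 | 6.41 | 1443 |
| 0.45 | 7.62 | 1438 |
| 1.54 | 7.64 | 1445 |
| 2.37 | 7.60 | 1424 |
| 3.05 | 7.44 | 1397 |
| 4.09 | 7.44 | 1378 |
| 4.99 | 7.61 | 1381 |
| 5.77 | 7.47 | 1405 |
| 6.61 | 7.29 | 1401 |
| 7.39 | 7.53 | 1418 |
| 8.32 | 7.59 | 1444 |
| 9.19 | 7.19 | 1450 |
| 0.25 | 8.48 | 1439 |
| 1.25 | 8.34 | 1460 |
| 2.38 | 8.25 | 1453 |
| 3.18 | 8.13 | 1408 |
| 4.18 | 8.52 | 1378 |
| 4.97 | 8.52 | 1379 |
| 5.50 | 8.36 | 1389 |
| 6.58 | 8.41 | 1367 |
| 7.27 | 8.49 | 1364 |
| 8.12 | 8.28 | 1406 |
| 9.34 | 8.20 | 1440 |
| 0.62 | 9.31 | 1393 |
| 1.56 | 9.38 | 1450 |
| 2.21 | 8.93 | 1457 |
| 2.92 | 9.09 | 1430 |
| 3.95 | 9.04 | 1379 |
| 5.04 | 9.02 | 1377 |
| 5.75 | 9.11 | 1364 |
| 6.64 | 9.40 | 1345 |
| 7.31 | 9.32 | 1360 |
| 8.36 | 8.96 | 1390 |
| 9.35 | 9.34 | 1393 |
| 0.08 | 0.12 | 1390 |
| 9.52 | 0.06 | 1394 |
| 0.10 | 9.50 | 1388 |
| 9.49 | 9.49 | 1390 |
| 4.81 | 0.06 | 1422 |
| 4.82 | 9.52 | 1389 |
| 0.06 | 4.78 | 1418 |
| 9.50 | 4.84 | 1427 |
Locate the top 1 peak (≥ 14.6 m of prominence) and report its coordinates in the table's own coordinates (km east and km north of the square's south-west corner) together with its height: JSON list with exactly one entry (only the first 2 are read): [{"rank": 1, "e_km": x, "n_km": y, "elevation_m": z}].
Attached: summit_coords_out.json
[{"rank": 1, "e_km": 2.79, "n_km": 1.29, "elevation_m": 1491}]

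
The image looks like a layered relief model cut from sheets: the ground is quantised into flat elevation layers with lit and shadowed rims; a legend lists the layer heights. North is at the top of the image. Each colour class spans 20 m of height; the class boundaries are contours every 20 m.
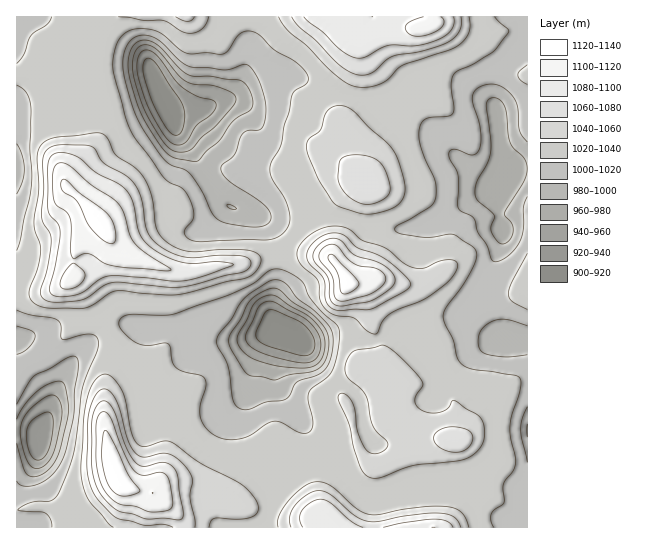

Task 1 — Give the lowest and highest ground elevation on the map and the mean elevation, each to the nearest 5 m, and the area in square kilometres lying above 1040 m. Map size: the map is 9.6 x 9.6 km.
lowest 905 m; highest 1135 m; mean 1030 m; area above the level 27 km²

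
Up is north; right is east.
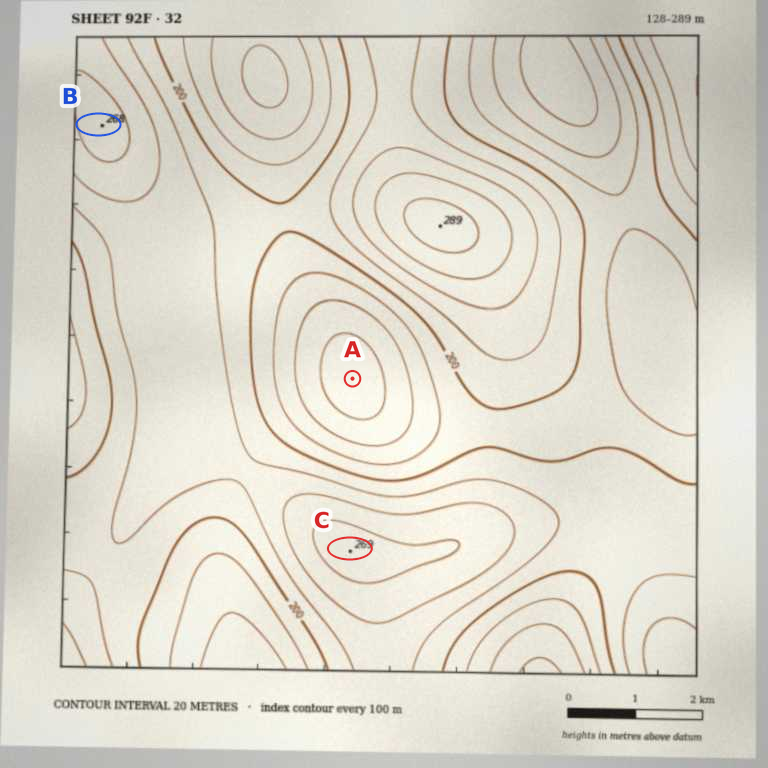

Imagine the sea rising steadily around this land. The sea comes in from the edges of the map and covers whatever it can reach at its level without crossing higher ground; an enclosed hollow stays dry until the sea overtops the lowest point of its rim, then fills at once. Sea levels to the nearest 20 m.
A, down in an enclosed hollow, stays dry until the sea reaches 200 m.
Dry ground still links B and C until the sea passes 220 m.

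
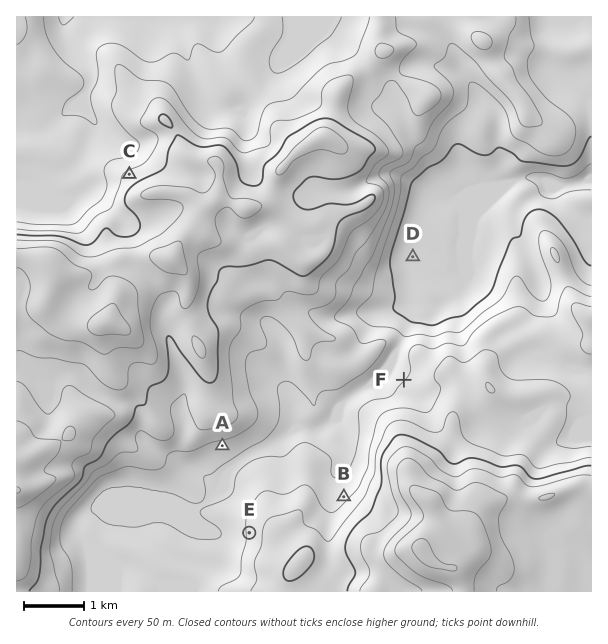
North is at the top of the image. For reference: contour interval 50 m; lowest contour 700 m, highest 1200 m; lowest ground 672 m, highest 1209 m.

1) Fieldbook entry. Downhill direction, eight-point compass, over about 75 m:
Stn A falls S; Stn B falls NW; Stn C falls NW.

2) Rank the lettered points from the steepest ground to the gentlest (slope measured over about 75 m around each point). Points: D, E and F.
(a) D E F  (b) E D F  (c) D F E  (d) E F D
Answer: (d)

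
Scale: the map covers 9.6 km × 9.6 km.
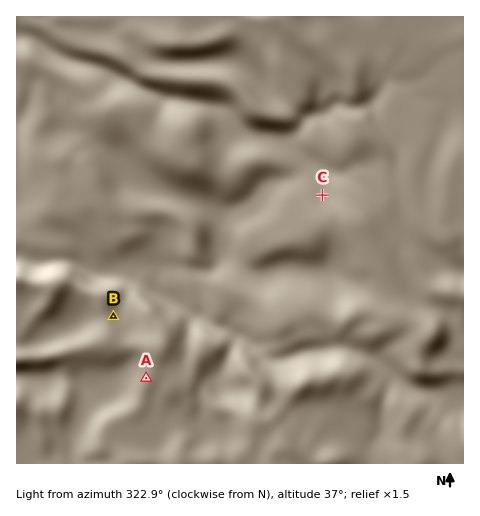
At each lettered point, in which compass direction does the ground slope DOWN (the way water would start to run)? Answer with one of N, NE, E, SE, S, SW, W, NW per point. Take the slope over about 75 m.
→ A W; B NE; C N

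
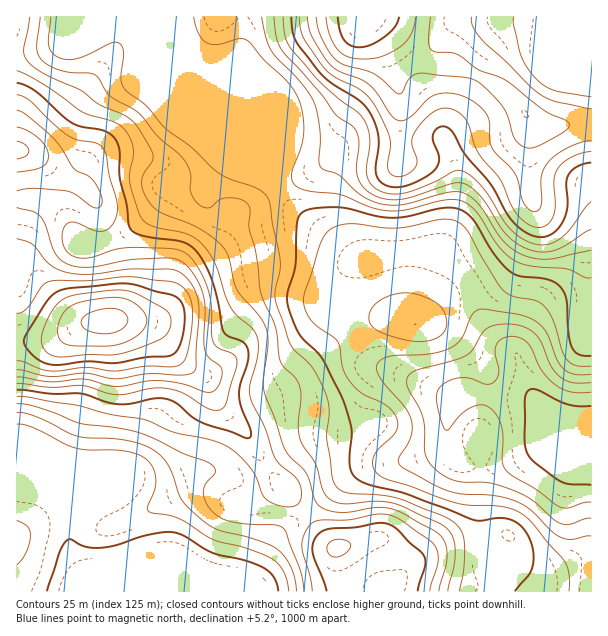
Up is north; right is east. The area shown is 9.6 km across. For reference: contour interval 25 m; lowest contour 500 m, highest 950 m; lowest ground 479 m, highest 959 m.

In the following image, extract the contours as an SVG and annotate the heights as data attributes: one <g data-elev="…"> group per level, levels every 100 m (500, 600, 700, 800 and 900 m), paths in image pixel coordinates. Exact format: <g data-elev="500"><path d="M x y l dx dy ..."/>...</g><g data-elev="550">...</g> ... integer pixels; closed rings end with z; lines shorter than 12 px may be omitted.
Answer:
<g data-elev="500"><path d="M591 485l-24-1-13-7-24-20-4-8-2-12 1-38 1-6 4-3 9 0 30 15 10 1 12 0"/></g><g data-elev="600"><path d="M569 591l0-18-4-12-33-39-11-9-18-6-35-2-15-3-43-16-24-7-11-8-2-7 1-8 5-7 16-16 3-7-1-6-3-7-6-6-25-13-12-11-8-14-5-27-5-5-18-12-9-13-2-9 0-9 18-54 8-11 15-5 11 0 39 4 15-2 31-7 15 2 7 4 5 7 14 26 21 32 10 6 24 5 9 7 8 14 8 29 5 9 9 6 15 0"/><path d="M410 341l19 0 8-3 6-5 3-6 1-7-3-8-4-6-14-8-19-5-17 2-14 8-5 6-2 6 0 6 2 5 12 7z"/></g><g data-elev="700"><path d="M439 591l7-25 1-12-3-13-7-9-34-19-12-4-16-1-25 4-11 0-13-2-9-7-10-29-19-19-5-11-19-55 0-12 4-33-1-14-7-13-23-27-3-9-5-21-3-9-8-9-14-11-13-7-30-12-12-10-6-12-1-10 2-7 8-12 1-6-12-23-9-11-9-6-25-11-18-14-38-17-14-11-4-6 0-6 6-33"/><path d="M17 404l19 3 45 17 36 4 23 5 15 6 28 14 27 11 5 4 0 5-9 11-3 8 2 8 4 7 9 9 10 5 20 3 27 1 8 3 17 42 4 21"/><path d="M274 17l2 21 7 13 38 42 15 22 15 10 5 6 3 12-3 22 1 9 4 11 8 7 14 6 16 2 14-3 39-13 12-1 9 6 9 9 18 29 9 10 13 10 15 5 11 0 10-3 33-20"/></g><g data-elev="800"><path d="M17 377l33 5 34-3 32 7 31-5 15 0 21 3 26 8 4-1 5-4 4-15-2-6-11-8-4-7-1-12 1-30-2-13-6-17-12-15-9-5-11-1-34 2-41 7-19-2-9-4-7-7-10-29-5-9-7-4-16-5"/><path d="M17 191l16-3 32 3 10 3 20 14 4-1 3-4-3-12-7-12-17-9-14-23-9-10-26-23-9-4"/><path d="M591 109l-37-8-18-9-55-53-8-12-1-10"/><path d="M307 17l5 19 17 27 9 8 22 8 9 6 9 10 12 19 6 6 6 1 6-3 21-20 11-4 9-1 10 2 11 4 9 6 6 7 4 7 1 21 2 7 22 26 4 7 5 21 4 6 4 4 6 0 3-4 2-7-1-23 2-7 5-8 8-7 11-7 12-5 12-3"/></g><g data-elev="900"><path d="M53 356l9 1 25-2 26 0 19-5 25-9 8-5 5-9 0-10-2-5-5-4-25-14-10-3-18-1-41 6-7 4-8 8-6 10-5 14-2 7 2 8 4 5z"/></g>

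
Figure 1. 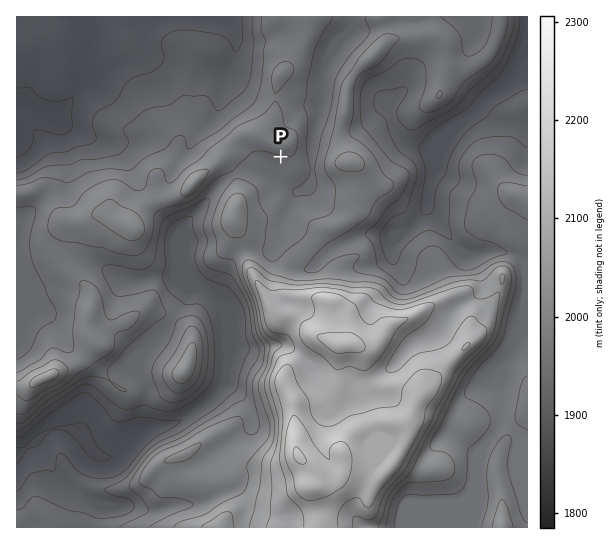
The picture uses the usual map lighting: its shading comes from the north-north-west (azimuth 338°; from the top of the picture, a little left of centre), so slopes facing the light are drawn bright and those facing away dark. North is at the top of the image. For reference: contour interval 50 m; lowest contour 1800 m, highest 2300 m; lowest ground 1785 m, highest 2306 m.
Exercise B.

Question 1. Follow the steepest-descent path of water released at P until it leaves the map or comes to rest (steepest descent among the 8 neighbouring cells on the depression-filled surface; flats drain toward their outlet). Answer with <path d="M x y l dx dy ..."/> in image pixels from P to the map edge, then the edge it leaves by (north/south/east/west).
<path d="M281 157l0 6-3 3 0 15 5 5 11 5 3 0 16-14 0-36 1-2 0-6 3-6 0-4 2-5 2-13 1-2 0-22 1-2 2-13 9-9 8-14 9-9 0-17"/>
exit: north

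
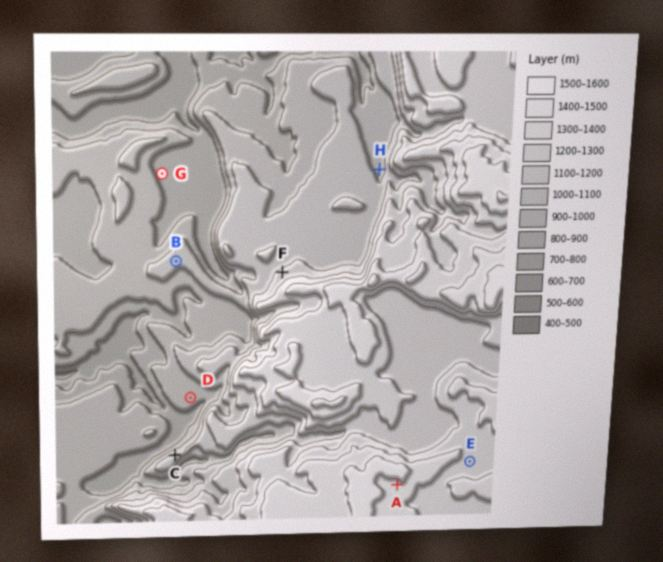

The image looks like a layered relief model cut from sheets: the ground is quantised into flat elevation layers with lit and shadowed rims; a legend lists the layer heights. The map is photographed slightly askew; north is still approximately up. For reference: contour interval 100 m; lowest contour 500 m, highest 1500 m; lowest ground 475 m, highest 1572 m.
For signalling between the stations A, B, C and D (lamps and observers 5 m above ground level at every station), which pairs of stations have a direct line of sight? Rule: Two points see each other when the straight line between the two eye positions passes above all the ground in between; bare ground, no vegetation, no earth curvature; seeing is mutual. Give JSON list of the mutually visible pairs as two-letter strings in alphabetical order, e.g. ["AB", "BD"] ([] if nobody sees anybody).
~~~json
["BC", "CD"]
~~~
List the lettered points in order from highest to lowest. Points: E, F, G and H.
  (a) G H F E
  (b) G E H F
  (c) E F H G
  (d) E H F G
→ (c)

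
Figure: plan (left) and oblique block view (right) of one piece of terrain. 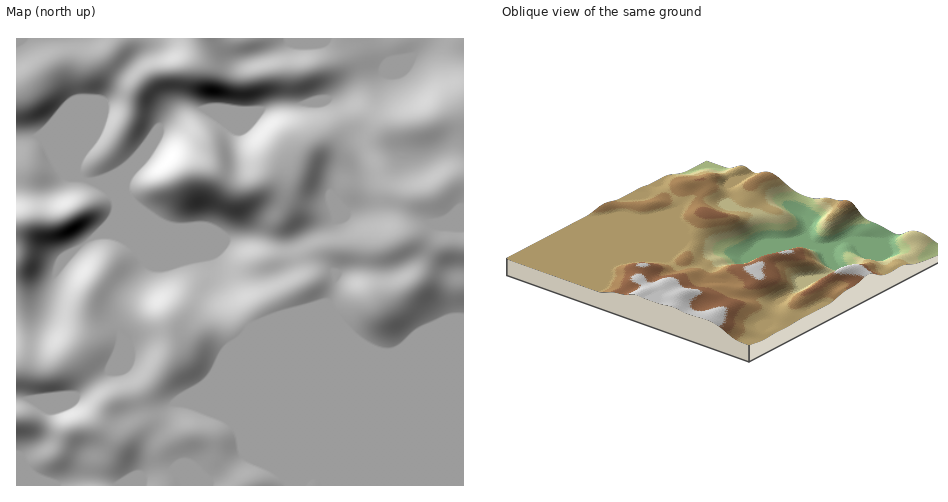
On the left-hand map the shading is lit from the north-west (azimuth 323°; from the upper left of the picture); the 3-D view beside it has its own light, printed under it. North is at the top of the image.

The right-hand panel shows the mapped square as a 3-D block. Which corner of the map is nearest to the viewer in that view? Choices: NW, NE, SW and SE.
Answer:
NE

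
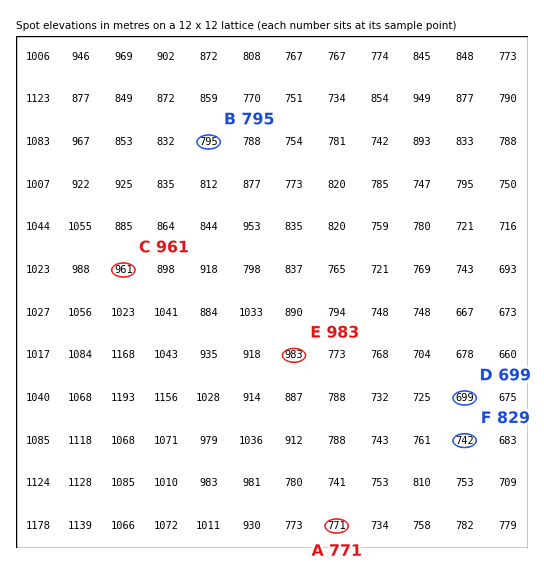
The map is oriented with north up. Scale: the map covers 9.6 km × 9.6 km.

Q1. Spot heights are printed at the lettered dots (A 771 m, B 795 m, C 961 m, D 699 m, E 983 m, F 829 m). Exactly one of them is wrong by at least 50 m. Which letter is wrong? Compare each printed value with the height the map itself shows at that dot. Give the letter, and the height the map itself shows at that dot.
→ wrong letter F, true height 742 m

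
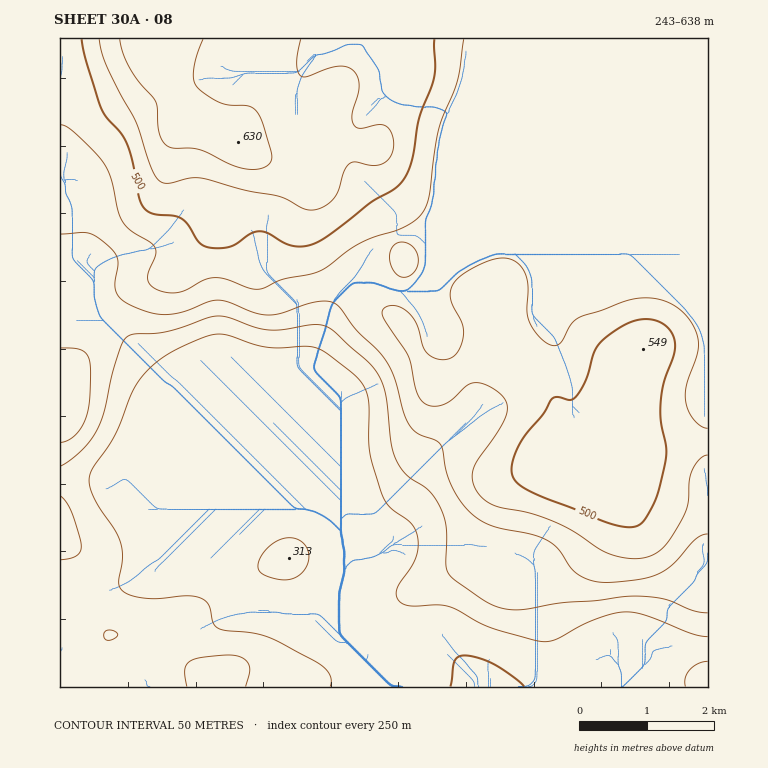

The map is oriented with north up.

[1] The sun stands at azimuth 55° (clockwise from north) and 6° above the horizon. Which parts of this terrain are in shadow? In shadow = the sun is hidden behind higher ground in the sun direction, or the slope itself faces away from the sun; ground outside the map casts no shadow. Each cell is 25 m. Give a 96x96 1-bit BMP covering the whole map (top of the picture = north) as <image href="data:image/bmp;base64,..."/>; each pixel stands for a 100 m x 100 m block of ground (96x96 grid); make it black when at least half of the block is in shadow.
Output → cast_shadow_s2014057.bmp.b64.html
<image width="96" height="96" href="data:image/bmp;base64,Qk2+BAAAAAAAAD4AAAAoAAAAYAAAAGAAAAABAAEAAAAAAIAEAAATCwAAEwsAAAIAAAAAAAAA////AAAAAAAAAAAAAAAAAAAAAAAAAAAAAAAAAAAAAAAAAAAAAAAAAAAAAAAAAAAAAAAAAAAAAAAAAAAAAAAAAAAAAAAAAAAAAAAAAAAAAAAAAAAAAAAAHwAAB8AAAAAAAAAAf8AAH/AAAAAAAAAA/+AAP/wAAAAAAAAA/+AAP/4AAAAAAAAB/8AAf/wAAAAAAAAA/4AAf/gAAAAAAAAA/wAAf8AAAAAAAAAA/gAHfwAAAAAAAAAAfAAHHAAAAAAAAAAAMAAGAAAAAAAAAAAAAAAAAAAAAAAAAAAAAAHgAAAAAAAAAAAwAAf4AAAAAAAAAAB+AB/8AAAAAAAAAAD/gP//gAAAAAAAAAD/////wAAAAAAAAAD/////wAAAAAAAAAD/////gAAAAAAAAAD/////AAAAAAAAAAB////8AAAAAAAAAAB////4AAAAAAAAAAA////gAAAAAAAAAAPP/z+AAAAAAAAAAA/P/D8AAAAAAAAAAA/n+B4AAAAAAAAAAB/j8AgAAAAAAAAAAH/h4AAAAAAAAAAAAP/gAAAAAAAAAAAAAf/gAAAAAAAAAAAAAf/gAAAAAAAAAAAAAf/gAAAAAAAAAAAAAf/wAAAAAAAAAAAAA//4AAAAAAAAAAAAA//8AAAAAAAAAAAAA//8AAAAAAAAAAAAB//8AAAAAAAAAAAAD//4AAAAAAAAAAAAH//4AAAAAAAAAAAAH//4AAAAAAAAAAAAP//wAAAAAAAAAAAAf//wAAAAAAAAAAAAf//gAAAAAAAAAA8Af//gAAAAAAAAAD/4f//gAAAAAAAAAD/+P//AAAAAAAAAAD//H/+AAAAAAAAAEB//j/8AAAAAAAAAfB//h/4AAAAAAAAA/g//A/wAAAAAAAAB/wf+AfgAAAAAAAAB/gP8AGAAAAAAAAAB/AP4AAAAAAAAAAAA+AHwAAAAAAAAAAAAAADgAAAAAAAAAAAAAAAAAAAAAAAAAAAAAAAAAAAAAAAAAAAAAAAAAAAAAAAAAAAfAAAAAAAAAAAAAAA/wAAAAAAAAAAAAAA/4AAAAAAAAAAAAAA/8AAAAAAAAAAAAAA/+AAAAAAAAAAAAAA/+AAAAAAAAAAAAAA//AAAAAAAAAAAAAB//AAAAAAAAAAAAAB//AAAAAAAAAAAAAD//AAAAAAAAAAAAAD//AfwAAAAAAAAAAD//A/4AAAAAAAAAAD//h/4AAAAAAAAAAD//g/wAAAAAAAAAAD//g/gAAAAAAAAAAD//geAAAAAAAAAAAD//wIAAAAAAAAAAAD//gAAAAAAAAAAAAD//gAAAAAAAAAAAAD//gAAAAAAAAAAAAD//AAAAAAAAAAAAAD//AAAAAAAAAAAAAD/+AAAAAAAAAAAAAD/+AAAAAAAAAAAAAD/8AAAAAAAAAAAAAD/8AAAAAAAAAAAAAD/8AAAAAAAAAAAAAD/8AAAAAAAAAAAAAD/8AAAAAAAAAAAAAD/4AAAAAAAAAAAAAD/4AAAAAAAAAAAAAB/4AAAAAAAAAAAAAA/wAAAAAAAAAAAAAA="/>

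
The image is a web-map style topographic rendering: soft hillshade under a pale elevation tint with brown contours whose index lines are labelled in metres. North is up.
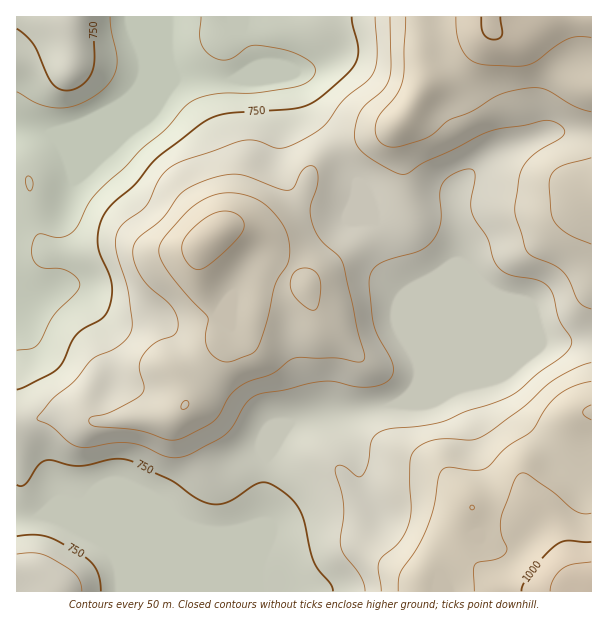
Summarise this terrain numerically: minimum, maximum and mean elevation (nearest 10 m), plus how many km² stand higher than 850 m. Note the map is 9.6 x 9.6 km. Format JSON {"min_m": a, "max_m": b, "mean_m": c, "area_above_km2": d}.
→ {"min_m": 670, "max_m": 1070, "mean_m": 810, "area_above_km2": 30.9}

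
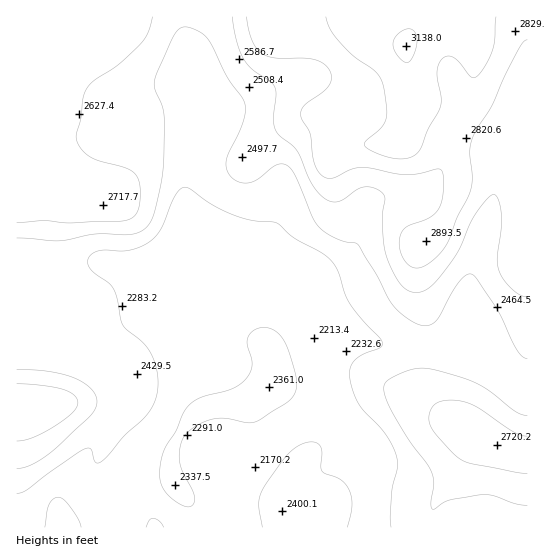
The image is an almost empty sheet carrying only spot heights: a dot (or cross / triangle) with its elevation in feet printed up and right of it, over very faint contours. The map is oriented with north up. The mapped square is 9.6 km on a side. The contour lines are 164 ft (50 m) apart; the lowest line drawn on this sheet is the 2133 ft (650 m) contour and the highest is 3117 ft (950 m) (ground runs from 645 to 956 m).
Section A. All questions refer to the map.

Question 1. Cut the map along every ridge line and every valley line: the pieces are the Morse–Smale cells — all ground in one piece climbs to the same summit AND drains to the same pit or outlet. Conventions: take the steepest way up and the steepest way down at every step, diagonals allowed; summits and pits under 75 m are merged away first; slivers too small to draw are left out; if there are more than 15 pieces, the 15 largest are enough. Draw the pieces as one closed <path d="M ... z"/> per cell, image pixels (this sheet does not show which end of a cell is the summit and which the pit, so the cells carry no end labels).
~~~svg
<path d="M527 16l-342 1 3 117 0 15-3 10 2 56 4 8 86 87-8-2-16 1-16 8-10 12-4 9-47 47-16 37-16 23-13 29 2 19 16 22 6 13 216-1 1-49-17-41-28-29-5 0-10 5 7-10 4-12 1-32 22-22 48 11 57 5 47 22 19 16 5 2 6 0z"/><path d="M185 16l-169 1 1 260 32 0 16 3 28-16 13-3 36 11 96 40 9 0 14-4 15 1-85-86-4-8-2-56 3-10 0-15z"/><path d="M106 261l-13 3-28 16-16-3-33 1 1 250 137 0-5-13-16-22-2-18 2-9 11-21 16-23 16-37 47-47 8-15 14-10-15-4-88-37z"/><path d="M350 337l-4 0-22 22-1 32-8 19 12-2 25 25 5 9 15 36-1 49 156 1 1-134-11-3-19-16-47-22-57-5z"/>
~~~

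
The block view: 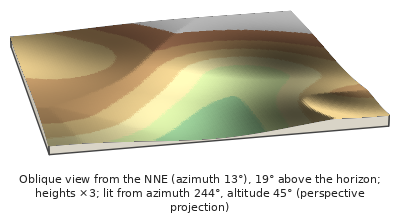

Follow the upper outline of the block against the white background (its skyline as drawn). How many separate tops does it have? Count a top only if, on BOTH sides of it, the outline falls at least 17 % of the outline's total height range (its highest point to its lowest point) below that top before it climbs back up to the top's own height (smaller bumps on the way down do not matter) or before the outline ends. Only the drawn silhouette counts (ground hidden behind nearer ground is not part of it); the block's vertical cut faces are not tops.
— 1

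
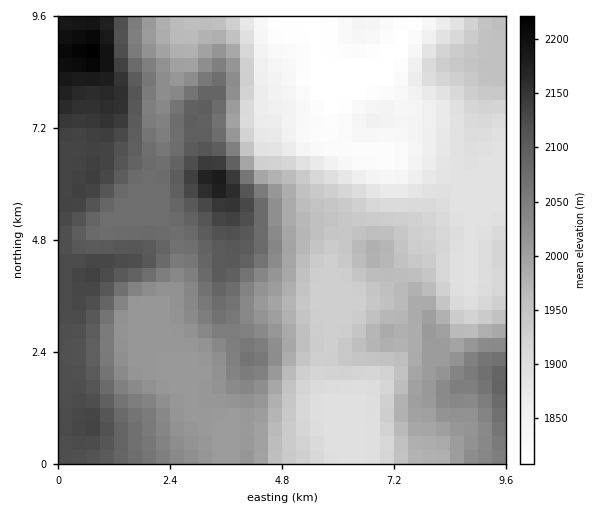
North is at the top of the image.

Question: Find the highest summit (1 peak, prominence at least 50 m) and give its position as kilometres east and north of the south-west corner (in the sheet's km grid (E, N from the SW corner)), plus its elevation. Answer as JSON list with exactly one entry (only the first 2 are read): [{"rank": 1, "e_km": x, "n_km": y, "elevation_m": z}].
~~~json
[{"rank": 1, "e_km": 0.76, "n_km": 8.81, "elevation_m": 2224}]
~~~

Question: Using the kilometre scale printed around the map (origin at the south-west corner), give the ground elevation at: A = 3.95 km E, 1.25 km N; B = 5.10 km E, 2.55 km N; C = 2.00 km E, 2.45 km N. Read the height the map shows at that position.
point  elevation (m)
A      2015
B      1973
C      2011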